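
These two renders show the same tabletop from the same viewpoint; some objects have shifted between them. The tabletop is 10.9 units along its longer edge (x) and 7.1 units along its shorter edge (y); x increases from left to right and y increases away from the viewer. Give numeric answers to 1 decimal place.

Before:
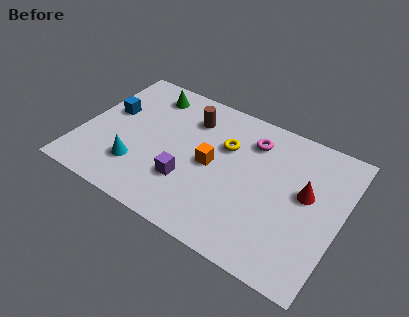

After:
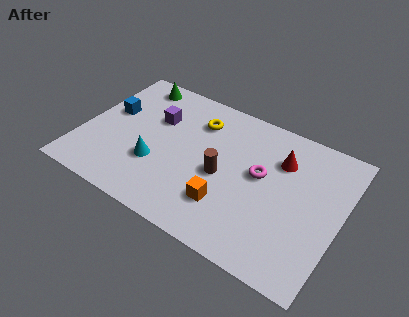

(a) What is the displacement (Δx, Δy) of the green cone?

(-0.7, 0.3)

The green cone started near (2.4, 5.9) and ended near (1.7, 6.2).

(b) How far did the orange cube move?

1.8

From (5.5, 3.5) to (6.4, 1.9), the orange cube covered √(0.9² + 1.6²) ≈ 1.8 units.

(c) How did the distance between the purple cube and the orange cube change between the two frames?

+3.0

The distance was about 1.5 in the first image and 4.5 in the second, so they moved 3.0 units further apart.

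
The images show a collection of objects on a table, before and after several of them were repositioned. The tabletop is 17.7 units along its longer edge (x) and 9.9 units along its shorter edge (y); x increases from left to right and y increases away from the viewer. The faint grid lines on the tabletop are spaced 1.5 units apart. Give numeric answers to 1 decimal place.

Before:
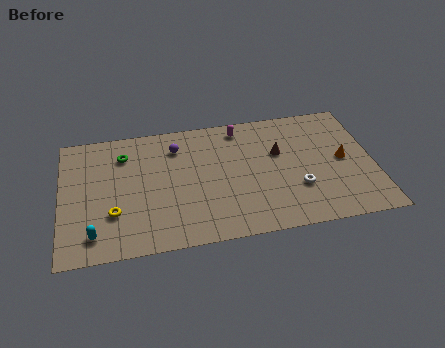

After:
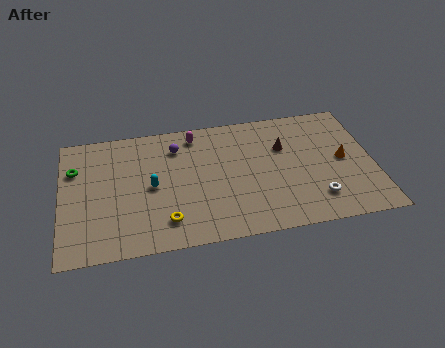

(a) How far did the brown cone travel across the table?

0.5

The brown cone moved from about (12.4, 6.2) to (12.7, 6.6), a distance of √(0.3² + 0.4²) ≈ 0.5.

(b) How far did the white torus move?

1.4

The white torus moved from about (13.3, 3.2) to (14.3, 2.2), a distance of √(1.0² + 1.0²) ≈ 1.4.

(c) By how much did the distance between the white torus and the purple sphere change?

+1.4

They were about 8.1 units apart before and 9.5 after — 1.4 units further apart.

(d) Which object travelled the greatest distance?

the cyan capsule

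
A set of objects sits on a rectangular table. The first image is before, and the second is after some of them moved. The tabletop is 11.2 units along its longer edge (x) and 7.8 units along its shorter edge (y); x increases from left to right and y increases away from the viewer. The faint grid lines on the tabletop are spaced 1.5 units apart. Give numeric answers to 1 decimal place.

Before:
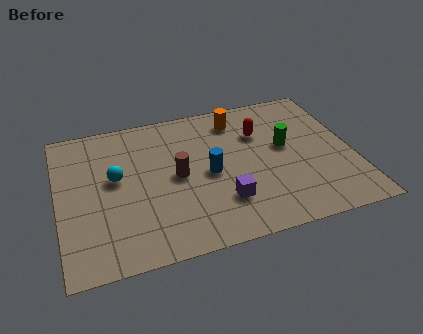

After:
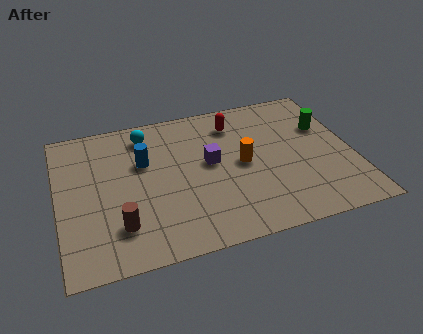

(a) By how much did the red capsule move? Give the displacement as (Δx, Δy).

(-0.9, 0.8)

From the two frames, the red capsule sits at roughly (7.8, 5.4) before and (6.9, 6.2) after.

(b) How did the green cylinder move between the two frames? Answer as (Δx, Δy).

(1.6, 0.7)

From the two frames, the green cylinder sits at roughly (8.7, 4.4) before and (10.3, 5.1) after.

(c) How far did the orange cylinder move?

2.5

The orange cylinder was near (7.0, 6.4) before and (7.0, 3.9) after, so it travelled √(0.0² + 2.5²) ≈ 2.5 units.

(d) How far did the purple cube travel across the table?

2.2

The purple cube was near (6.1, 2.1) before and (5.8, 4.3) after, so it travelled √(0.3² + 2.2²) ≈ 2.2 units.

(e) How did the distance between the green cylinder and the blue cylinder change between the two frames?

+3.9

The distance was about 3.1 in the first image and 7.0 in the second, so they moved 3.9 units further apart.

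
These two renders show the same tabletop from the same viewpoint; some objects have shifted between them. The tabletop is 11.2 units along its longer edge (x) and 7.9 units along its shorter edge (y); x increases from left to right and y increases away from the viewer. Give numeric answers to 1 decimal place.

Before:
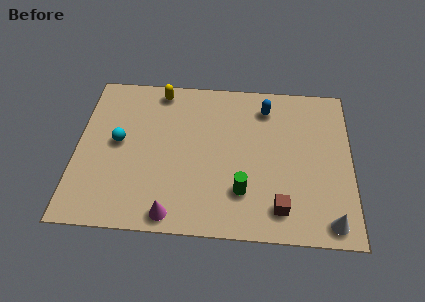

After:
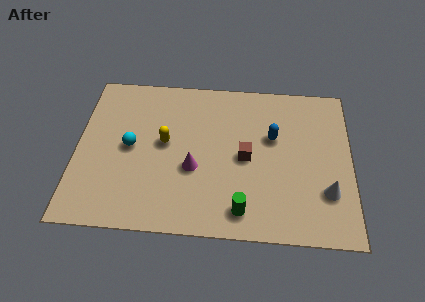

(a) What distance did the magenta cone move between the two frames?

2.4

From (4.0, 0.8) to (4.8, 3.1), the magenta cone covered √(0.8² + 2.3²) ≈ 2.4 units.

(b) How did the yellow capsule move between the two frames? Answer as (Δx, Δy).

(0.3, -2.7)

The yellow capsule started near (3.3, 7.0) and ended near (3.6, 4.3).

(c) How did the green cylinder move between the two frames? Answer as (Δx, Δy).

(0.0, -0.9)

The green cylinder started near (6.8, 2.1) and ended near (6.8, 1.2).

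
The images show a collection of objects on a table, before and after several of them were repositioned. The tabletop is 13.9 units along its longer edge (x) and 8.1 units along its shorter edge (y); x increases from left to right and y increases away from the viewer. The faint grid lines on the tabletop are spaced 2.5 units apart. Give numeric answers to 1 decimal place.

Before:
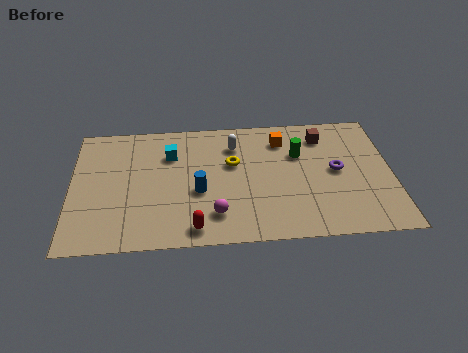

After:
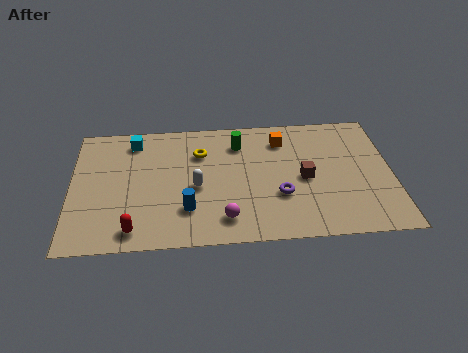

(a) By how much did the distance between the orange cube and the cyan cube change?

+1.6

Before: roughly 4.9 units apart; after: 6.5. That's 1.6 units further apart.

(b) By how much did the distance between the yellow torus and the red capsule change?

+1.2

The distance was about 4.3 in the first image and 5.5 in the second, so they moved 1.2 units further apart.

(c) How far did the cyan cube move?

1.9

The cyan cube was near (4.3, 5.8) before and (2.7, 6.8) after, so it travelled √(1.6² + 1.0²) ≈ 1.9 units.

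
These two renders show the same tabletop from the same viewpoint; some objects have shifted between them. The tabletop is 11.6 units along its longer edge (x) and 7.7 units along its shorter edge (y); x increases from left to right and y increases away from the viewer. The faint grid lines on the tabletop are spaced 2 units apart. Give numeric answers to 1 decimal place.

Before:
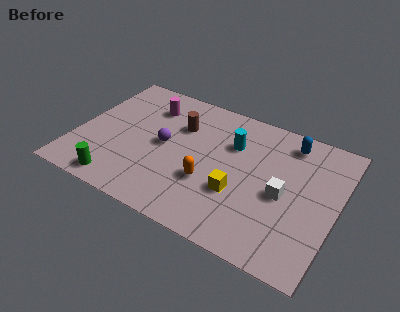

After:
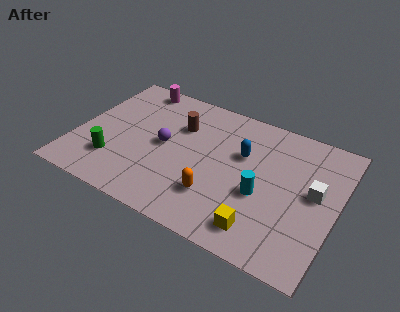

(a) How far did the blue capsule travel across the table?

2.5

The blue capsule was near (9.2, 6.5) before and (7.3, 4.9) after, so it travelled √(1.9² + 1.6²) ≈ 2.5 units.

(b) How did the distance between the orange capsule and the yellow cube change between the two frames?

+0.9

The distance was about 1.3 in the first image and 2.2 in the second, so they moved 0.9 units further apart.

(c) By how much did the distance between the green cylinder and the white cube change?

+1.5

The distance was about 7.5 in the first image and 9.0 in the second, so they moved 1.5 units further apart.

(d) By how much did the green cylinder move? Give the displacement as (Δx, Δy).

(-0.4, 1.1)

The green cylinder was at about (2.3, 0.9) and moved to about (1.9, 2.0).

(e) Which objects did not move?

the brown cylinder and the purple sphere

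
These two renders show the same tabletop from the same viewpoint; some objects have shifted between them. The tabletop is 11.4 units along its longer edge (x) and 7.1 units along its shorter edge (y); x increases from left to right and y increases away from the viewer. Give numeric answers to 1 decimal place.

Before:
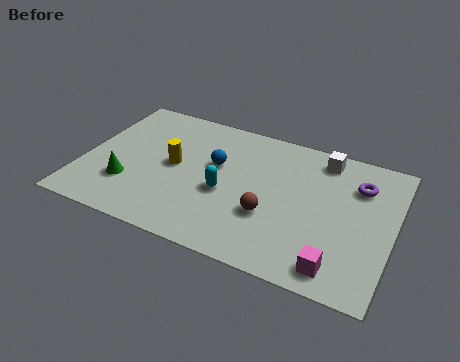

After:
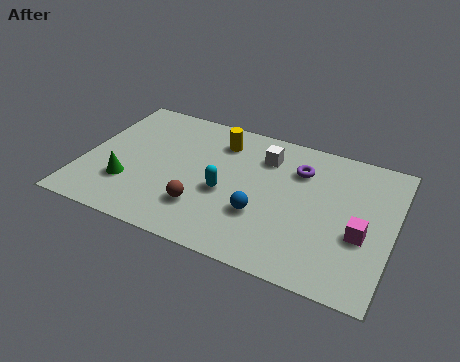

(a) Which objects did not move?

the cyan capsule and the green cone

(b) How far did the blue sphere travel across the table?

2.7

The blue sphere moved from about (4.8, 4.3) to (6.7, 2.4), a distance of √(1.9² + 1.9²) ≈ 2.7.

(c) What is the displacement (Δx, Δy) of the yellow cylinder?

(1.5, 1.9)

From the two frames, the yellow cylinder sits at roughly (3.3, 3.7) before and (4.8, 5.6) after.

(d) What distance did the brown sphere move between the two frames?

2.5

The brown sphere was near (7.0, 2.5) before and (4.6, 1.9) after, so it travelled √(2.4² + 0.6²) ≈ 2.5 units.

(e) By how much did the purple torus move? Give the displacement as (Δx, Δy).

(-2.2, 0.0)

The purple torus was at about (10.0, 5.2) and moved to about (7.8, 5.2).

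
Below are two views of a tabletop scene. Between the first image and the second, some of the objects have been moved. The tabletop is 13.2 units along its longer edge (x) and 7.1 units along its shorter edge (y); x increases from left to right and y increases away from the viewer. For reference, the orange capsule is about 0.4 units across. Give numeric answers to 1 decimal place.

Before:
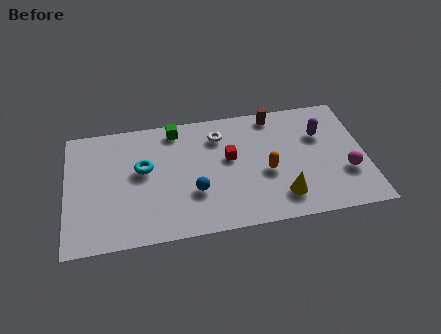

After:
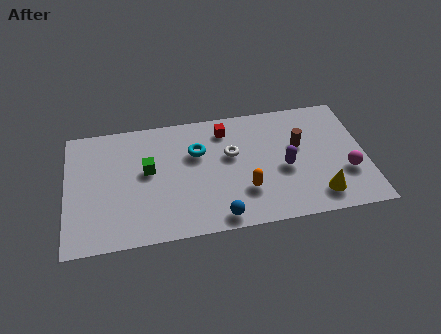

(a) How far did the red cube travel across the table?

1.7

The red cube was near (7.2, 4.1) before and (7.1, 5.8) after, so it travelled √(0.1² + 1.7²) ≈ 1.7 units.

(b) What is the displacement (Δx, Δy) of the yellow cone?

(1.6, -0.2)

The yellow cone was at about (9.4, 1.5) and moved to about (11.0, 1.3).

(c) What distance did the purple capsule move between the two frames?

2.4

From (11.3, 4.8) to (9.6, 3.1), the purple capsule covered √(1.7² + 1.7²) ≈ 2.4 units.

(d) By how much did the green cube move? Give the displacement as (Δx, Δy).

(-1.3, -2.2)

The green cube was at about (4.9, 6.2) and moved to about (3.6, 4.0).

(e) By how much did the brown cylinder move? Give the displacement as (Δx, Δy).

(1.0, -2.0)

From the two frames, the brown cylinder sits at roughly (9.3, 6.3) before and (10.3, 4.3) after.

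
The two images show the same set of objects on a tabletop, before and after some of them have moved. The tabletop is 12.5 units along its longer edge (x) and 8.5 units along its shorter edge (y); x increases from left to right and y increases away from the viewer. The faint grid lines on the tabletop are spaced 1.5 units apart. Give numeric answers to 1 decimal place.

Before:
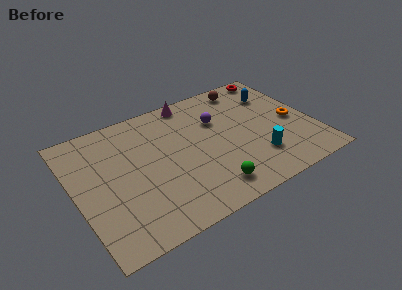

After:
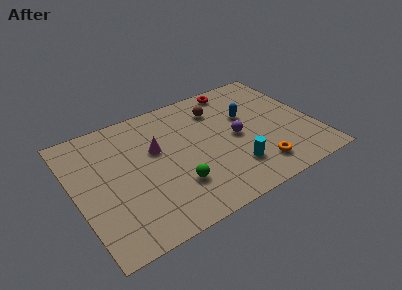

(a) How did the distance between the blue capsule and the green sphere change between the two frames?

-1.3

Before: roughly 6.5 units apart; after: 5.2. That's 1.3 units closer together.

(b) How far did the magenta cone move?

3.4

The magenta cone moved from about (6.6, 7.7) to (4.3, 5.2), a distance of √(2.3² + 2.5²) ≈ 3.4.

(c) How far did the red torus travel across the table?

2.3

From (11.3, 7.7) to (9.0, 7.6), the red torus covered √(2.3² + 0.1²) ≈ 2.3 units.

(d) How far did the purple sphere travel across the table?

1.7

The purple sphere moved from about (7.7, 5.7) to (8.4, 4.1), a distance of √(0.7² + 1.6²) ≈ 1.7.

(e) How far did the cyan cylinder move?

1.3

The cyan cylinder moved from about (9.2, 2.2) to (7.9, 2.1), a distance of √(1.3² + 0.1²) ≈ 1.3.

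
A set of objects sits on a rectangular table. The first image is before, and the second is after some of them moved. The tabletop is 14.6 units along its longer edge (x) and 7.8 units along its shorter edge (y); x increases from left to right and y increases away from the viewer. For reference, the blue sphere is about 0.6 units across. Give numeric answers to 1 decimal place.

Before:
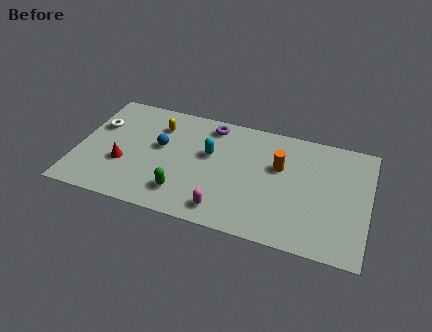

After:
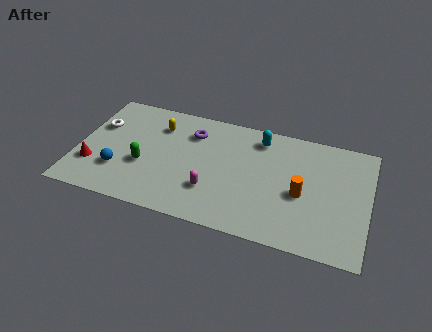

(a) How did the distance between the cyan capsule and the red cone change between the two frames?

+4.5

The distance was about 4.6 in the first image and 9.1 in the second, so they moved 4.5 units further apart.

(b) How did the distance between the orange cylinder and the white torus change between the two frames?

+1.3

They were about 9.2 units apart before and 10.5 after — 1.3 units further apart.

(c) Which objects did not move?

the white torus and the yellow capsule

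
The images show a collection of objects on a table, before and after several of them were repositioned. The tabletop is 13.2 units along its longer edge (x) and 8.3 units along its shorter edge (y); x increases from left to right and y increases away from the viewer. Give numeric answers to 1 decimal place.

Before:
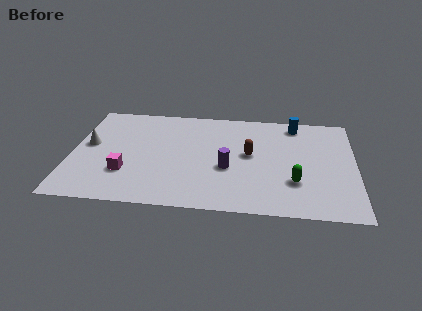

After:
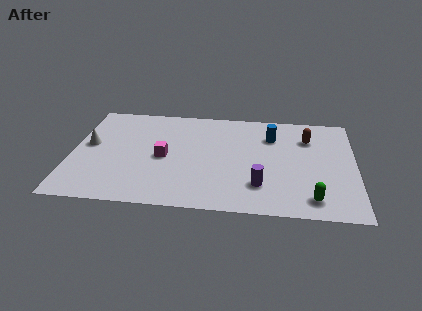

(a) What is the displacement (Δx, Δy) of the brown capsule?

(2.7, 1.6)

From the two frames, the brown capsule sits at roughly (8.3, 4.5) before and (11.0, 6.1) after.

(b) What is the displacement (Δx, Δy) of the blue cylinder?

(-1.1, -1.1)

From the two frames, the blue cylinder sits at roughly (10.4, 7.2) before and (9.3, 6.1) after.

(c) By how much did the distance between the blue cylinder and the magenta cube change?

-3.6

Before: roughly 9.1 units apart; after: 5.5. That's 3.6 units closer together.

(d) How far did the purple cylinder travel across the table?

1.9

The purple cylinder moved from about (7.3, 3.3) to (8.8, 2.1), a distance of √(1.5² + 1.2²) ≈ 1.9.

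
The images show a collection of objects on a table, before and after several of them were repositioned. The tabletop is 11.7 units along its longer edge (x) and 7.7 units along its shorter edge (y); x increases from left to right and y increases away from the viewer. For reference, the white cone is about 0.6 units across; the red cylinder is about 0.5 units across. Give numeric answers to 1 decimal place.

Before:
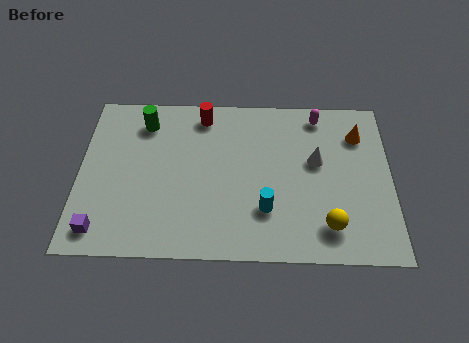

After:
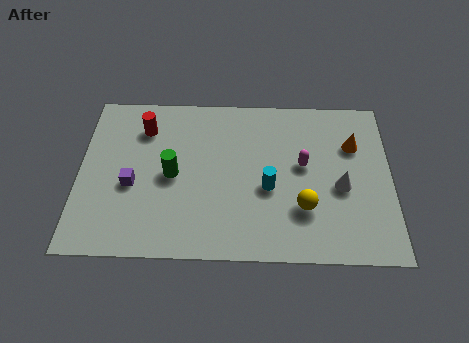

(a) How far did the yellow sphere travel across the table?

1.2

From (9.3, 1.5) to (8.4, 2.3), the yellow sphere covered √(0.9² + 0.8²) ≈ 1.2 units.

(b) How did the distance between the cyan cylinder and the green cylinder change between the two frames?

-2.5

They were about 6.1 units apart before and 3.6 after — 2.5 units closer together.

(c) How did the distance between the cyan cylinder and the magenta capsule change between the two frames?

-3.2

They were about 4.9 units apart before and 1.7 after — 3.2 units closer together.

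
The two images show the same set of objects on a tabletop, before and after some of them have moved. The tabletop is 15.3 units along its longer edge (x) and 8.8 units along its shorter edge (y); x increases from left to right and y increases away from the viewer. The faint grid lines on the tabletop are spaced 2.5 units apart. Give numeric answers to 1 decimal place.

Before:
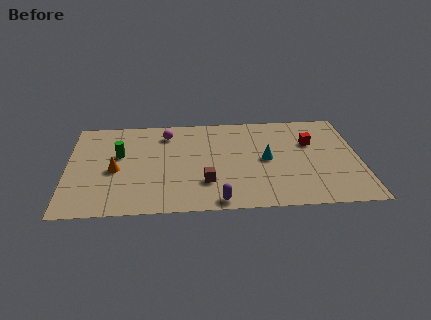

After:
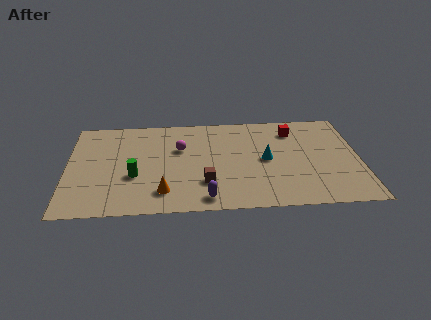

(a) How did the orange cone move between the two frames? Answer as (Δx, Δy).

(2.5, -2.1)

From the two frames, the orange cone sits at roughly (2.5, 3.9) before and (5.0, 1.8) after.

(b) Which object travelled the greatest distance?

the orange cone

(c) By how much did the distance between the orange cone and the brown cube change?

-2.6

Before: roughly 4.9 units apart; after: 2.3. That's 2.6 units closer together.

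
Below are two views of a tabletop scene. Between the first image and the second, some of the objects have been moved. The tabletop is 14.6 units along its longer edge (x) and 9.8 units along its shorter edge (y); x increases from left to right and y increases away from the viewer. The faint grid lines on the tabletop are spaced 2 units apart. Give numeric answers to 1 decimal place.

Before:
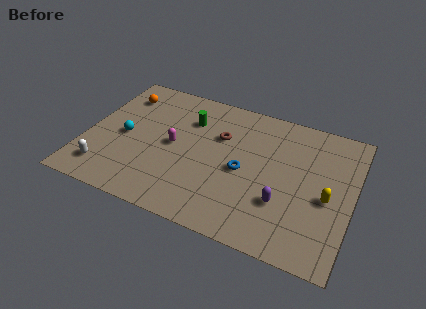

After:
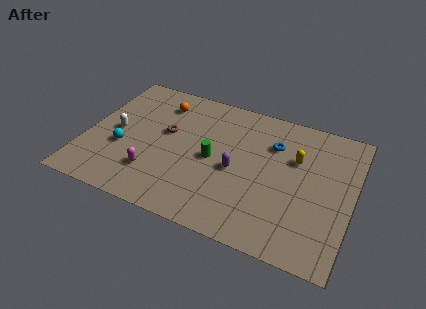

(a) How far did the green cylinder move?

2.9

The green cylinder moved from about (5.4, 7.1) to (7.0, 4.7), a distance of √(1.6² + 2.4²) ≈ 2.9.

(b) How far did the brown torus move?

3.0

The brown torus moved from about (7.2, 6.5) to (4.3, 5.7), a distance of √(2.9² + 0.8²) ≈ 3.0.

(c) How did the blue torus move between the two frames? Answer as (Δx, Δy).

(1.4, 2.5)

The blue torus was at about (8.7, 4.5) and moved to about (10.1, 7.0).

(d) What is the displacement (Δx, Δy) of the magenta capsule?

(-0.8, -2.4)

The magenta capsule was at about (4.8, 4.9) and moved to about (4.0, 2.5).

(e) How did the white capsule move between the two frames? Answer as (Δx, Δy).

(0.2, 3.0)

From the two frames, the white capsule sits at roughly (1.4, 1.8) before and (1.6, 4.8) after.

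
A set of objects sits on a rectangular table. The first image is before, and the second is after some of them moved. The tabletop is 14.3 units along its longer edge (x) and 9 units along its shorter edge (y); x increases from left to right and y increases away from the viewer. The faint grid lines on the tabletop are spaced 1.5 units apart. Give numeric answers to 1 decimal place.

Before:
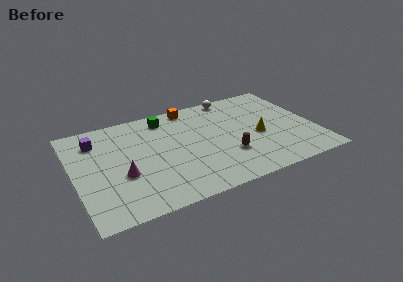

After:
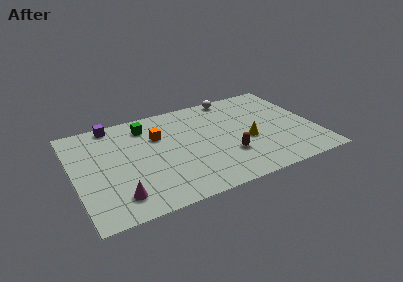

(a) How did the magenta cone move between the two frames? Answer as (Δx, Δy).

(-0.4, -1.7)

From the two frames, the magenta cone sits at roughly (2.7, 3.4) before and (2.3, 1.7) after.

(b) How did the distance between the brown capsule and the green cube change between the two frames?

+0.5

They were about 5.8 units apart before and 6.3 after — 0.5 units further apart.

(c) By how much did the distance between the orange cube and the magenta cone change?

-1.4

Before: roughly 6.6 units apart; after: 5.2. That's 1.4 units closer together.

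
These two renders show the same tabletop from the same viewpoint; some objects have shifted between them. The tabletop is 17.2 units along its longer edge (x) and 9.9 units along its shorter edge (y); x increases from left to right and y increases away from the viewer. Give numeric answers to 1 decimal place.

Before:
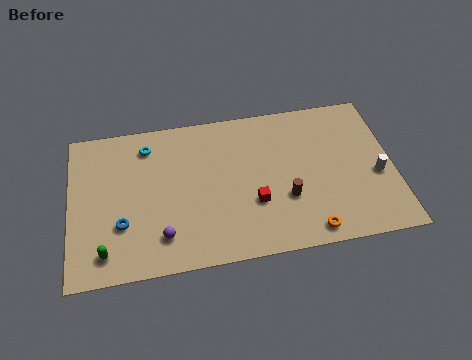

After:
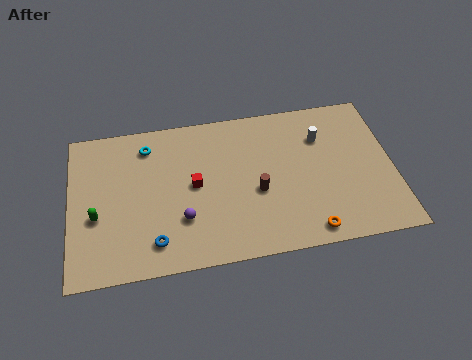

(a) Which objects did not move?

the cyan torus and the orange torus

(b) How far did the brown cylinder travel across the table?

1.7

From (11.4, 3.4) to (9.9, 4.1), the brown cylinder covered √(1.5² + 0.7²) ≈ 1.7 units.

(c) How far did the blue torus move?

2.2

From (2.7, 3.2) to (4.4, 1.8), the blue torus covered √(1.7² + 1.4²) ≈ 2.2 units.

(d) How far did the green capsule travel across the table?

2.3

The green capsule was near (1.8, 1.6) before and (1.4, 3.9) after, so it travelled √(0.4² + 2.3²) ≈ 2.3 units.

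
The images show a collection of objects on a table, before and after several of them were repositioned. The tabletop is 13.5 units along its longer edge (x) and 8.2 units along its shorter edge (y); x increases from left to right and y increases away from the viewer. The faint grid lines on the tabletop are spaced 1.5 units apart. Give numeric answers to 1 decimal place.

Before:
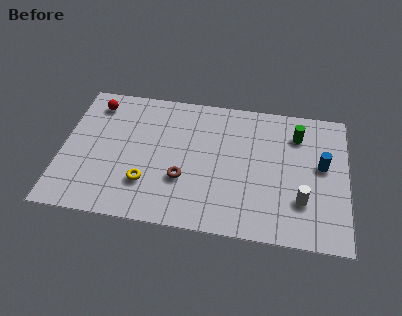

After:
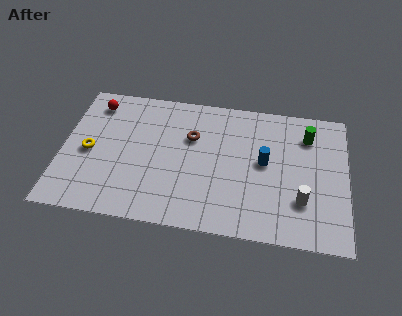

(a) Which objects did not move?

the red sphere and the white cylinder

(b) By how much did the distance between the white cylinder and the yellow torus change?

+2.9

The distance was about 7.3 in the first image and 10.2 in the second, so they moved 2.9 units further apart.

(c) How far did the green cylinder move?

0.5

From (11.1, 6.3) to (11.6, 6.3), the green cylinder covered √(0.5² + 0.0²) ≈ 0.5 units.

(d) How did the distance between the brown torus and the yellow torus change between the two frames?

+3.3

They were about 1.8 units apart before and 5.1 after — 3.3 units further apart.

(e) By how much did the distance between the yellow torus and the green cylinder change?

+2.5

The distance was about 8.1 in the first image and 10.6 in the second, so they moved 2.5 units further apart.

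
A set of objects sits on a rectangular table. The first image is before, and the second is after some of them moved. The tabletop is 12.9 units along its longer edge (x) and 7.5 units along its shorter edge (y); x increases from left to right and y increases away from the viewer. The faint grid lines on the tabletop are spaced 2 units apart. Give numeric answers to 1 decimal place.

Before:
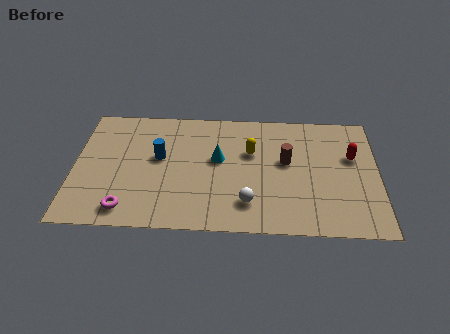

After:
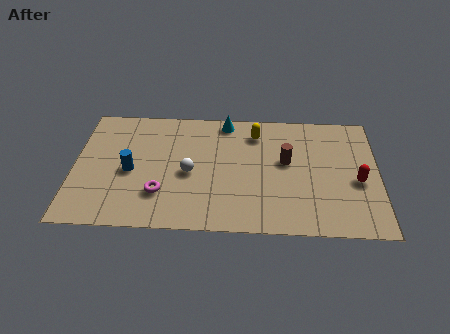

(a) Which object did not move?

the brown cylinder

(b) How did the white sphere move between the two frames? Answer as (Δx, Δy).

(-2.5, 1.7)

The white sphere was at about (7.4, 1.7) and moved to about (4.9, 3.4).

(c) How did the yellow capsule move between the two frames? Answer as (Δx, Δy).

(0.2, 1.2)

The yellow capsule was at about (7.5, 4.8) and moved to about (7.7, 6.0).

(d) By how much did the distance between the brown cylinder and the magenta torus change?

-1.7

The distance was about 7.4 in the first image and 5.7 in the second, so they moved 1.7 units closer together.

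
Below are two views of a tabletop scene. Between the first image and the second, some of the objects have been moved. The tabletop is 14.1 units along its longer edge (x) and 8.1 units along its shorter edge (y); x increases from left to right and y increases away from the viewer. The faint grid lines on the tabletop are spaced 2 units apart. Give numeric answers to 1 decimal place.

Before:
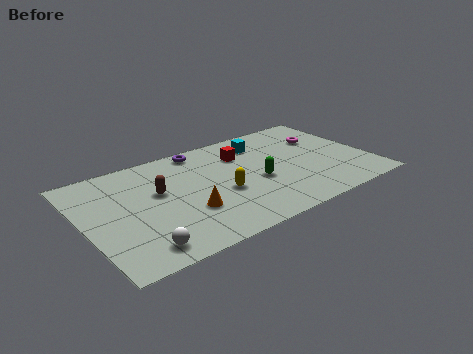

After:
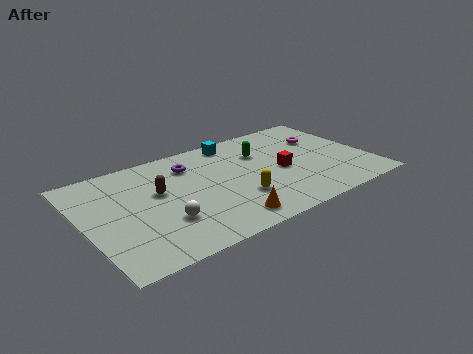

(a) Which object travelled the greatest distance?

the red cube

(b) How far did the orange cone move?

2.2

The orange cone moved from about (4.8, 2.7) to (6.4, 1.2), a distance of √(1.6² + 1.5²) ≈ 2.2.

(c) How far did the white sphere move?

1.9

The white sphere moved from about (2.2, 1.2) to (3.6, 2.5), a distance of √(1.4² + 1.3²) ≈ 1.9.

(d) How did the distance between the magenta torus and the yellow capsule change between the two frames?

-0.3

The distance was about 6.0 in the first image and 5.7 in the second, so they moved 0.3 units closer together.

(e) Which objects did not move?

the brown capsule and the magenta torus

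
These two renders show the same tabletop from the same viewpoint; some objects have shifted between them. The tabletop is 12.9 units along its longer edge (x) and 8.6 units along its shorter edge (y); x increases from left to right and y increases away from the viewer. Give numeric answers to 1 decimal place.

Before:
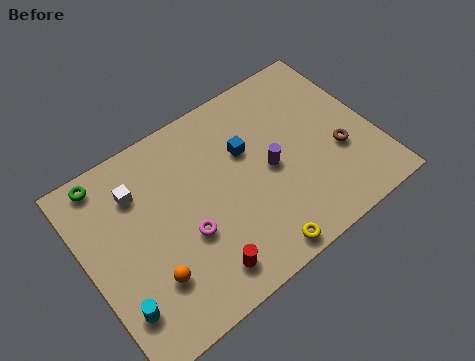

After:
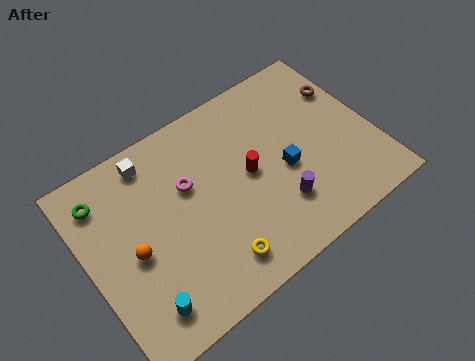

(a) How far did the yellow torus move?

1.9

The yellow torus was near (6.9, 0.8) before and (5.1, 1.5) after, so it travelled √(1.8² + 0.7²) ≈ 1.9 units.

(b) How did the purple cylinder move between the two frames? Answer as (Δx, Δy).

(0.0, -1.8)

From the two frames, the purple cylinder sits at roughly (8.2, 4.1) before and (8.2, 2.3) after.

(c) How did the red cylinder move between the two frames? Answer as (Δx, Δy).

(2.8, 3.0)

The red cylinder was at about (4.5, 1.4) and moved to about (7.3, 4.4).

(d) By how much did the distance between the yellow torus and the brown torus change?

+3.4

Before: roughly 4.9 units apart; after: 8.3. That's 3.4 units further apart.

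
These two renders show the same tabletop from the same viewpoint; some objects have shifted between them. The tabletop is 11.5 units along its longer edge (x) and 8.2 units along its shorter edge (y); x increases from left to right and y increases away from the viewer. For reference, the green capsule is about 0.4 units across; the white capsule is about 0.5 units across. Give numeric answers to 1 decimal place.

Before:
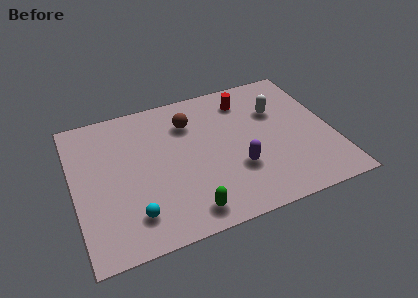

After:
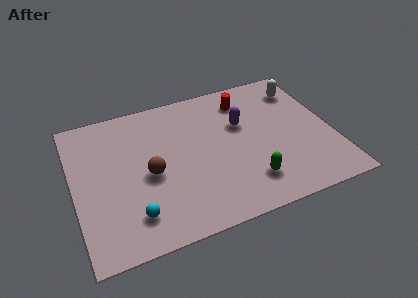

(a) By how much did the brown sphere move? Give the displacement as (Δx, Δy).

(-2.0, -2.4)

From the two frames, the brown sphere sits at roughly (5.3, 6.1) before and (3.3, 3.7) after.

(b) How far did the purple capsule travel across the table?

2.5

From (7.1, 2.7) to (7.6, 5.2), the purple capsule covered √(0.5² + 2.5²) ≈ 2.5 units.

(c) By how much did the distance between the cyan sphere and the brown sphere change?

-3.1

The distance was about 5.3 in the first image and 2.2 in the second, so they moved 3.1 units closer together.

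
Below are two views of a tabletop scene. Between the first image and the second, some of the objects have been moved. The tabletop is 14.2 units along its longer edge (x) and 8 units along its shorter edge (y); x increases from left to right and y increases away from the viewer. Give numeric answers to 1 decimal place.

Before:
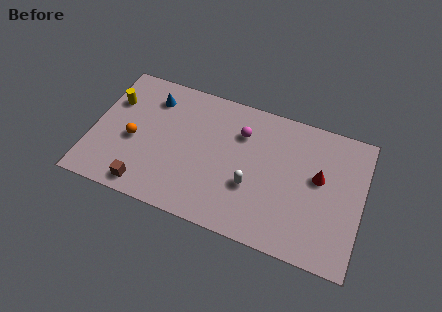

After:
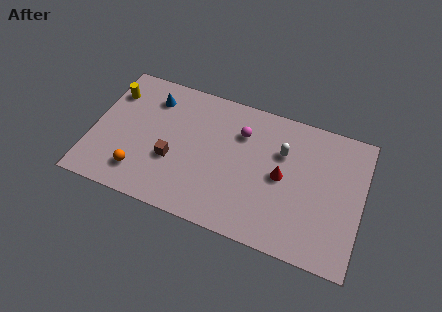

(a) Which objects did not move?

the blue cone and the magenta sphere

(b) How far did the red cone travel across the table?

2.0

The red cone was near (11.9, 4.6) before and (10.0, 4.0) after, so it travelled √(1.9² + 0.6²) ≈ 2.0 units.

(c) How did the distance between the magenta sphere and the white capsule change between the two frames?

-0.8

The distance was about 3.0 in the first image and 2.2 in the second, so they moved 0.8 units closer together.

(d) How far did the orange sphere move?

1.9

The orange sphere was near (2.2, 3.5) before and (2.7, 1.7) after, so it travelled √(0.5² + 1.8²) ≈ 1.9 units.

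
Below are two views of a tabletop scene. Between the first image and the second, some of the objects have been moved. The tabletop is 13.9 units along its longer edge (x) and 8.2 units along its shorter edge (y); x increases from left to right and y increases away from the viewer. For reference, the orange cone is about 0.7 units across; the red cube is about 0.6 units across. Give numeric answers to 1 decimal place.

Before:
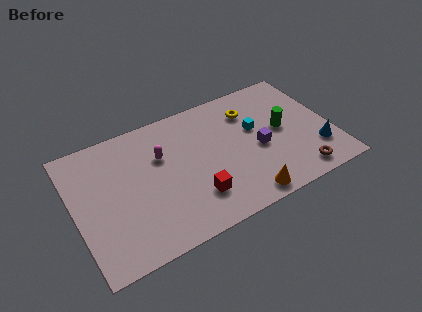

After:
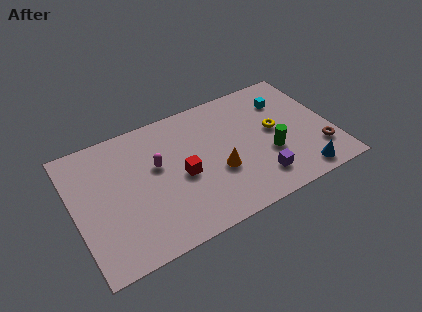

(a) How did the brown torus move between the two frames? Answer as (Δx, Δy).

(1.3, 1.0)

The brown torus was at about (11.7, 1.1) and moved to about (13.0, 2.1).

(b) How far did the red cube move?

1.7

From (6.2, 2.1) to (5.7, 3.7), the red cube covered √(0.5² + 1.6²) ≈ 1.7 units.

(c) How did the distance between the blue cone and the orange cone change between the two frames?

+0.3

They were about 4.4 units apart before and 4.7 after — 0.3 units further apart.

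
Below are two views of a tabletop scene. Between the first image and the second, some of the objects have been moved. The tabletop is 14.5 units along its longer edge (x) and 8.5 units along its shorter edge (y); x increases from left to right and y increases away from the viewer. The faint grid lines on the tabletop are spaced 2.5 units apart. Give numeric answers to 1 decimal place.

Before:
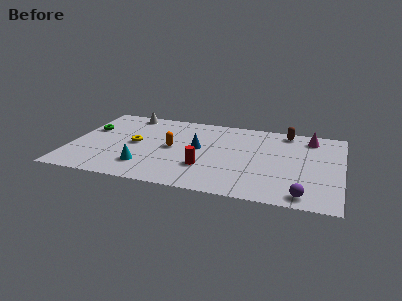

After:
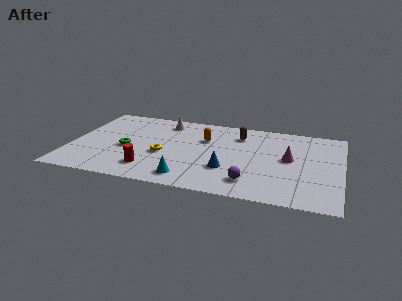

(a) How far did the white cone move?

2.2

From (2.7, 7.6) to (4.8, 7.1), the white cone covered √(2.1² + 0.5²) ≈ 2.2 units.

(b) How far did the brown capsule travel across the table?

2.7

The brown capsule was near (11.4, 7.5) before and (8.9, 6.6) after, so it travelled √(2.5² + 0.9²) ≈ 2.7 units.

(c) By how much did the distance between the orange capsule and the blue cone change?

+1.9

They were about 1.4 units apart before and 3.3 after — 1.9 units further apart.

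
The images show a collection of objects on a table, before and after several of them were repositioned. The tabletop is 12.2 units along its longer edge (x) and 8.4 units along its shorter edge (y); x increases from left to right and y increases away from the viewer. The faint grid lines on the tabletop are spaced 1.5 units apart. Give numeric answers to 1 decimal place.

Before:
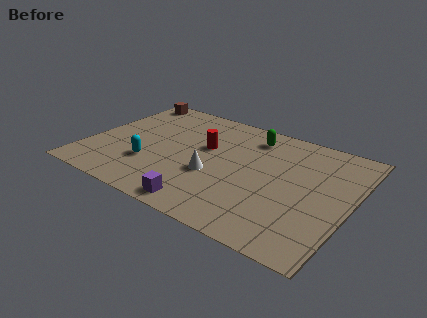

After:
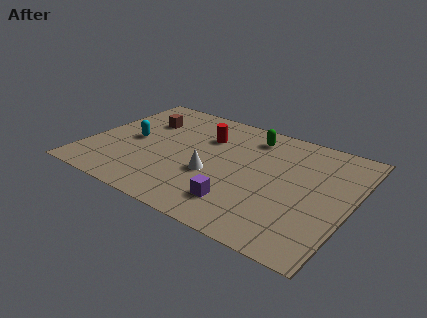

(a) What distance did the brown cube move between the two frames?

2.0

The brown cube was near (1.0, 7.5) before and (2.2, 5.9) after, so it travelled √(1.2² + 1.6²) ≈ 2.0 units.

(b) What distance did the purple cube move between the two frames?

1.7

The purple cube moved from about (6.0, 0.9) to (7.5, 1.8), a distance of √(1.5² + 0.9²) ≈ 1.7.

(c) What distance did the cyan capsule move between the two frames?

1.9

The cyan capsule was near (3.1, 2.6) before and (2.0, 4.1) after, so it travelled √(1.1² + 1.5²) ≈ 1.9 units.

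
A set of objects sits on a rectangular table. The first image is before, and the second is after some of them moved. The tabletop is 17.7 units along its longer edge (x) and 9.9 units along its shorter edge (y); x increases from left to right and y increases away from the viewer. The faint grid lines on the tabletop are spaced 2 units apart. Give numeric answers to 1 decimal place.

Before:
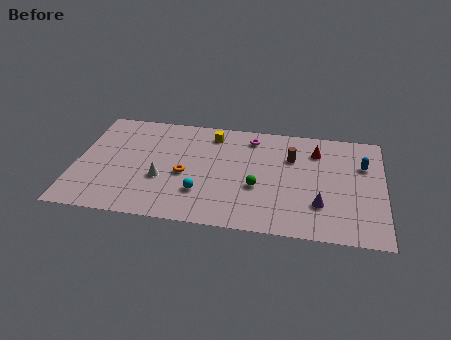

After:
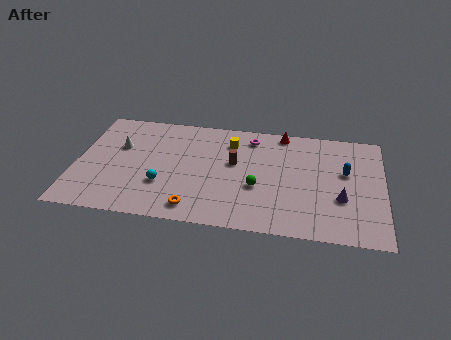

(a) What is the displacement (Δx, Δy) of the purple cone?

(1.2, 0.7)

The purple cone started near (14.1, 2.8) and ended near (15.3, 3.5).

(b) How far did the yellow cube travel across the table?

1.3

The yellow cube was near (7.7, 8.3) before and (8.8, 7.7) after, so it travelled √(1.1² + 0.6²) ≈ 1.3 units.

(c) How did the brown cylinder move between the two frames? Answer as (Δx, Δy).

(-3.3, -1.0)

From the two frames, the brown cylinder sits at roughly (12.4, 6.8) before and (9.1, 5.8) after.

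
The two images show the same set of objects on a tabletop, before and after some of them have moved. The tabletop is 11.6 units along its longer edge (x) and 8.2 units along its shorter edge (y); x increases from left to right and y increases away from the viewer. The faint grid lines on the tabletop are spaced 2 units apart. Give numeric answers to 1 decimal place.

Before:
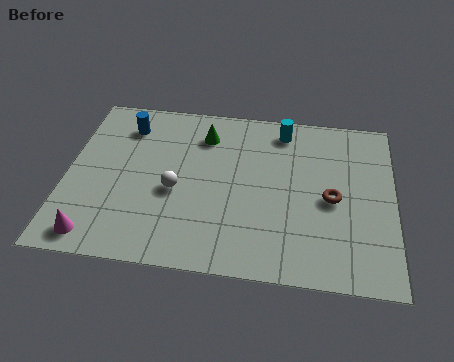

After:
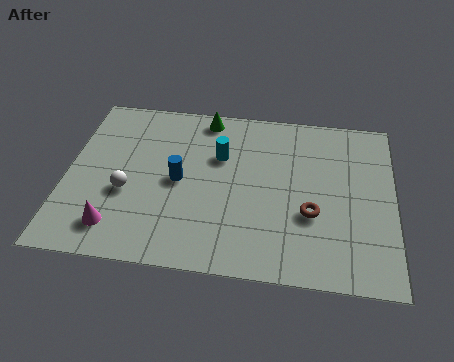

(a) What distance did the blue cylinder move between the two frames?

3.2

From (2.0, 6.5) to (4.0, 4.0), the blue cylinder covered √(2.0² + 2.5²) ≈ 3.2 units.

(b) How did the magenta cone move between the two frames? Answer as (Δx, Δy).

(0.7, 0.5)

The magenta cone was at about (1.2, 1.0) and moved to about (1.9, 1.5).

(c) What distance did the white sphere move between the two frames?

1.7

The white sphere moved from about (3.9, 3.5) to (2.2, 3.2), a distance of √(1.7² + 0.3²) ≈ 1.7.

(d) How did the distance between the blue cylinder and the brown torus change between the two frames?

-3.1

The distance was about 7.9 in the first image and 4.8 in the second, so they moved 3.1 units closer together.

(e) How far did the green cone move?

0.9

From (4.8, 6.4) to (4.8, 7.3), the green cone covered √(0.0² + 0.9²) ≈ 0.9 units.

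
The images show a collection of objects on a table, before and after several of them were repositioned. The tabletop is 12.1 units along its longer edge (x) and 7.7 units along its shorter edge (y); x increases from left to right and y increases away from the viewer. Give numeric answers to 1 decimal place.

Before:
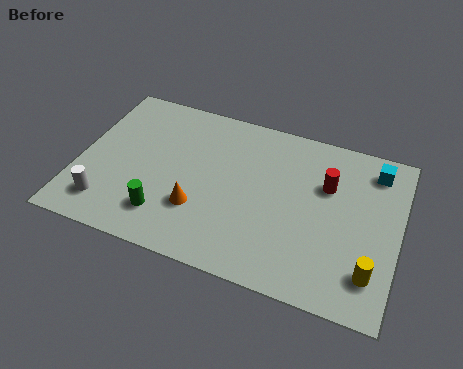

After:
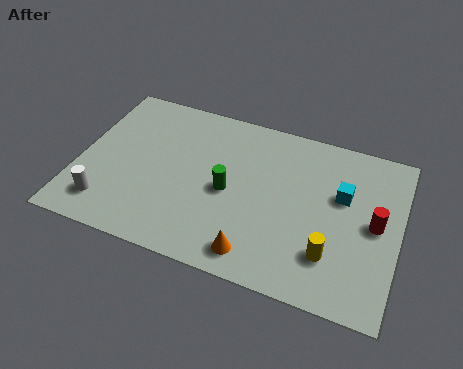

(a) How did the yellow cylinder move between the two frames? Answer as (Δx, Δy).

(-1.5, 0.3)

The yellow cylinder was at about (11.2, 1.7) and moved to about (9.7, 2.0).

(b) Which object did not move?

the white cylinder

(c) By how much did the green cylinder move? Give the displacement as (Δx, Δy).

(2.2, 1.9)

The green cylinder started near (3.5, 1.7) and ended near (5.7, 3.6).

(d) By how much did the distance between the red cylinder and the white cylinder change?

+1.4

Before: roughly 8.8 units apart; after: 10.2. That's 1.4 units further apart.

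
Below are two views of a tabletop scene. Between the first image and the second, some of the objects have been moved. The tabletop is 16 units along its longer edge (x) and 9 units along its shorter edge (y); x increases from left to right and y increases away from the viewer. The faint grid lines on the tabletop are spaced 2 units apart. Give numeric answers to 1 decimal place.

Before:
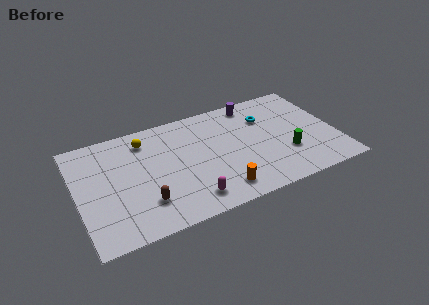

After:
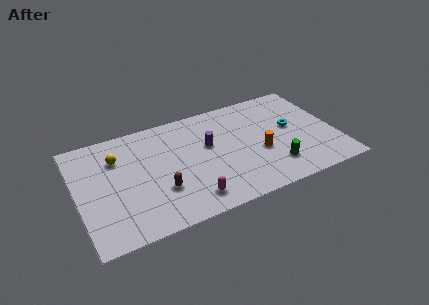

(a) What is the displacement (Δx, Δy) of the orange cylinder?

(2.8, 2.1)

The orange cylinder was at about (8.4, 1.5) and moved to about (11.2, 3.6).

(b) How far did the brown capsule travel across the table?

1.2

The brown capsule was near (3.9, 2.3) before and (4.9, 2.9) after, so it travelled √(1.0² + 0.6²) ≈ 1.2 units.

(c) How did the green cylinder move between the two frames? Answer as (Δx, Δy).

(-0.9, -0.8)

The green cylinder started near (12.8, 2.9) and ended near (11.9, 2.1).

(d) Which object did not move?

the magenta capsule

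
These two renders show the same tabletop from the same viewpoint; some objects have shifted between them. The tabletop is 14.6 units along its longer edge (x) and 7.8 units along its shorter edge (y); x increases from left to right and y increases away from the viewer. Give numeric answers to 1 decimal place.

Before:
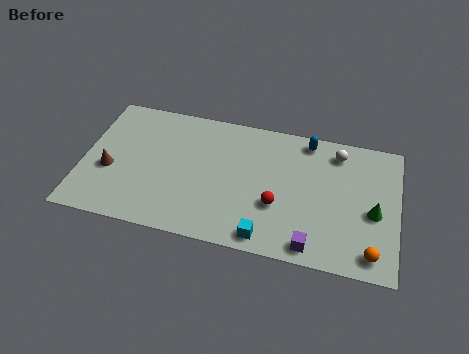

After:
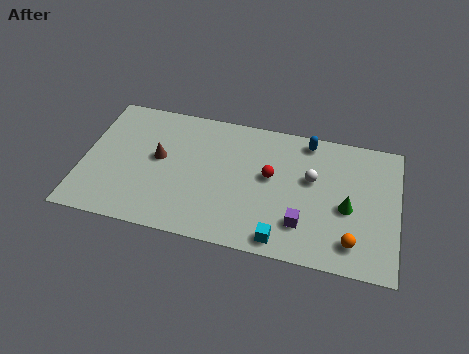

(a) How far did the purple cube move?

1.2

The purple cube was near (10.8, 0.9) before and (10.3, 2.0) after, so it travelled √(0.5² + 1.1²) ≈ 1.2 units.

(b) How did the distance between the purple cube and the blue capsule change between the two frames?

-1.1

The distance was about 6.0 in the first image and 4.9 in the second, so they moved 1.1 units closer together.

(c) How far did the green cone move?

1.2

From (13.5, 3.4) to (12.3, 3.4), the green cone covered √(1.2² + 0.0²) ≈ 1.2 units.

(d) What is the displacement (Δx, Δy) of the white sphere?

(-1.1, -1.8)

From the two frames, the white sphere sits at roughly (11.7, 6.5) before and (10.6, 4.7) after.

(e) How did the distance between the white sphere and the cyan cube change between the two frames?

-2.4

They were about 6.4 units apart before and 4.0 after — 2.4 units closer together.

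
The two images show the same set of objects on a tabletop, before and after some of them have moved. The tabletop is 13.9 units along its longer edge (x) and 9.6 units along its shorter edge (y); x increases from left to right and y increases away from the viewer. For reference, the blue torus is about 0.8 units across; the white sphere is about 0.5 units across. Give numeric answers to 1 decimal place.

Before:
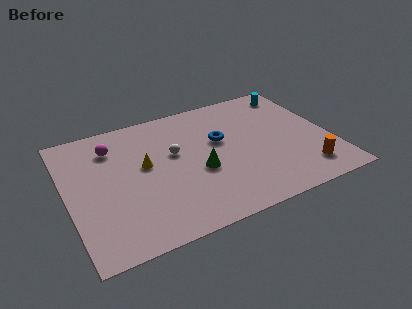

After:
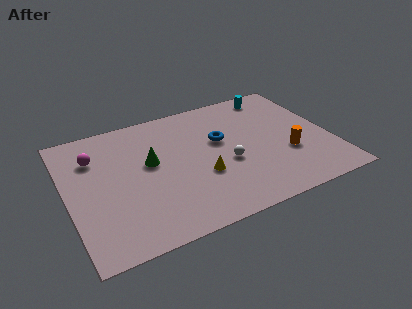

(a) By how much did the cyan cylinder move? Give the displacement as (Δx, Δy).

(-1.1, 0.2)

The cyan cylinder was at about (12.6, 8.2) and moved to about (11.5, 8.4).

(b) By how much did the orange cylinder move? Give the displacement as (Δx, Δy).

(-0.7, 1.6)

The orange cylinder started near (12.2, 1.8) and ended near (11.5, 3.4).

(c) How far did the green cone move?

2.9

From (6.8, 3.9) to (4.4, 5.5), the green cone covered √(2.4² + 1.6²) ≈ 2.9 units.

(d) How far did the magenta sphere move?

1.1

From (2.6, 7.4) to (1.6, 7.0), the magenta sphere covered √(1.0² + 0.4²) ≈ 1.1 units.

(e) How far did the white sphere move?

3.2

The white sphere moved from about (5.7, 5.7) to (8.3, 3.9), a distance of √(2.6² + 1.8²) ≈ 3.2.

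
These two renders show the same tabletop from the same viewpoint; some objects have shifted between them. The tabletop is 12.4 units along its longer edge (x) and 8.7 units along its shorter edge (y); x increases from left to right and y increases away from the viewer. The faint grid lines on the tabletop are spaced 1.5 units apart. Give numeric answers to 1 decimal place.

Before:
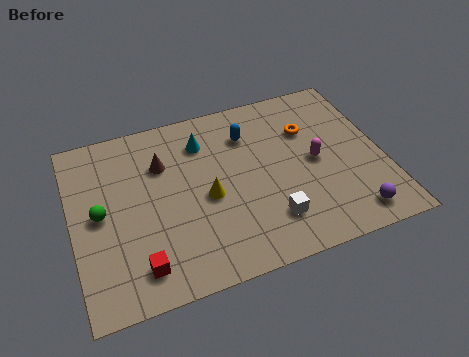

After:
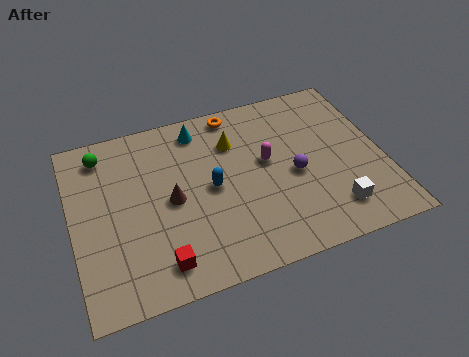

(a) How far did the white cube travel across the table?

2.5

The white cube moved from about (7.6, 2.0) to (10.1, 1.7), a distance of √(2.5² + 0.3²) ≈ 2.5.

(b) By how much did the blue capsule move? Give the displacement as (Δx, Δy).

(-1.7, -2.2)

The blue capsule started near (7.2, 6.5) and ended near (5.5, 4.3).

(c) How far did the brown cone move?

1.9

The brown cone moved from about (3.7, 6.1) to (3.9, 4.2), a distance of √(0.2² + 1.9²) ≈ 1.9.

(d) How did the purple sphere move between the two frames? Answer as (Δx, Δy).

(-2.0, 2.7)

The purple sphere started near (10.8, 1.2) and ended near (8.8, 3.9).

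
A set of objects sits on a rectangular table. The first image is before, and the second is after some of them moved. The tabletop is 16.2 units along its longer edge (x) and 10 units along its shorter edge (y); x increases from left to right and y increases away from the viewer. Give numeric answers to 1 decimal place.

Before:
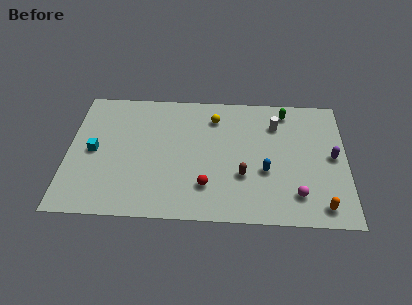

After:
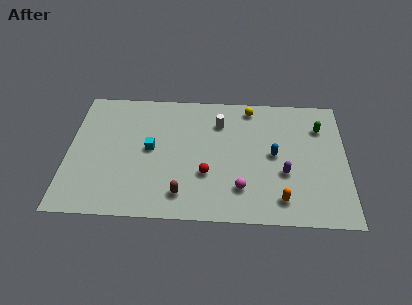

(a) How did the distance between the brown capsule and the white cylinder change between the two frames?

+1.6

They were about 4.5 units apart before and 6.1 after — 1.6 units further apart.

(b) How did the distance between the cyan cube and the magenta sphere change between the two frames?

-6.1

The distance was about 12.1 in the first image and 6.0 in the second, so they moved 6.1 units closer together.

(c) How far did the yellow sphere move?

2.3

The yellow sphere was near (8.5, 7.9) before and (10.6, 8.8) after, so it travelled √(2.1² + 0.9²) ≈ 2.3 units.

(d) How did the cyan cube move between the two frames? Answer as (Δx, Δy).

(3.3, 0.3)

From the two frames, the cyan cube sits at roughly (1.5, 4.9) before and (4.8, 5.2) after.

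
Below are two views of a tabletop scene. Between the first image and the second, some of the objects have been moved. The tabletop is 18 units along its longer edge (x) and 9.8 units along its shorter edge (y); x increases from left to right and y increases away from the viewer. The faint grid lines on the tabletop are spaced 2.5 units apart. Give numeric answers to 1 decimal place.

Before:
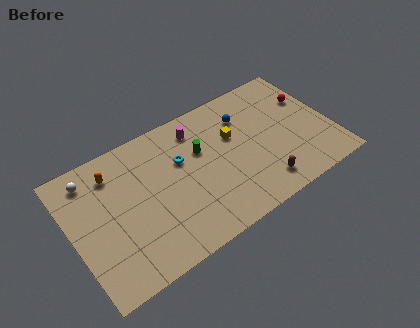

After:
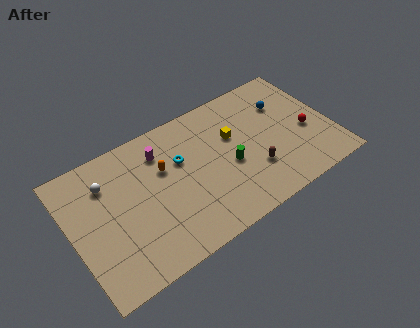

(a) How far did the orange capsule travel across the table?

3.6

The orange capsule was near (3.2, 7.8) before and (6.5, 6.3) after, so it travelled √(3.3² + 1.5²) ≈ 3.6 units.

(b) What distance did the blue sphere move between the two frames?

2.8

From (12.4, 7.3) to (15.2, 6.9), the blue sphere covered √(2.8² + 0.4²) ≈ 2.8 units.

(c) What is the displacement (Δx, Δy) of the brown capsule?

(-0.3, 1.3)

From the two frames, the brown capsule sits at roughly (12.6, 1.7) before and (12.3, 3.0) after.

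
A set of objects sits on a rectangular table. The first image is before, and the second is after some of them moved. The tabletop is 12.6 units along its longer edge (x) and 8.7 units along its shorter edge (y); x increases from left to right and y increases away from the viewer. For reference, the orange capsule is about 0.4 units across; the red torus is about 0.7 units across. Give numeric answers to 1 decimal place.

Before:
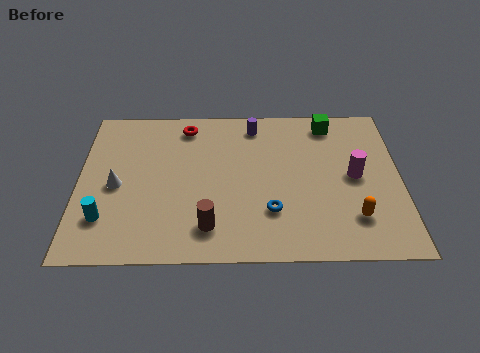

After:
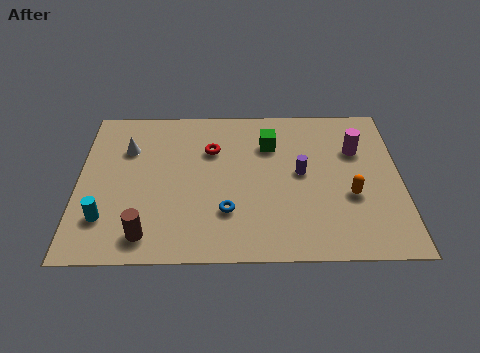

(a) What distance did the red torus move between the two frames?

1.7

The red torus was near (4.2, 7.4) before and (5.2, 6.0) after, so it travelled √(1.0² + 1.4²) ≈ 1.7 units.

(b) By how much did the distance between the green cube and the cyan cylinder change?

-2.7

The distance was about 10.3 in the first image and 7.6 in the second, so they moved 2.7 units closer together.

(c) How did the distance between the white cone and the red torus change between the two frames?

-1.0

The distance was about 4.3 in the first image and 3.3 in the second, so they moved 1.0 units closer together.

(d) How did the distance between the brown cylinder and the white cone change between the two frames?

+0.6

They were about 4.3 units apart before and 4.9 after — 0.6 units further apart.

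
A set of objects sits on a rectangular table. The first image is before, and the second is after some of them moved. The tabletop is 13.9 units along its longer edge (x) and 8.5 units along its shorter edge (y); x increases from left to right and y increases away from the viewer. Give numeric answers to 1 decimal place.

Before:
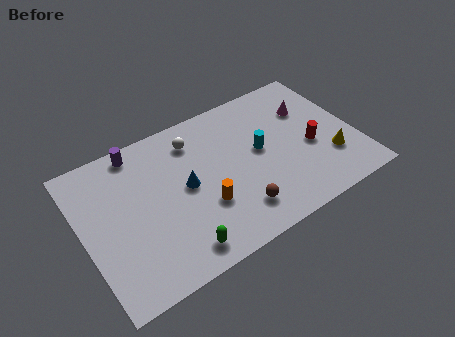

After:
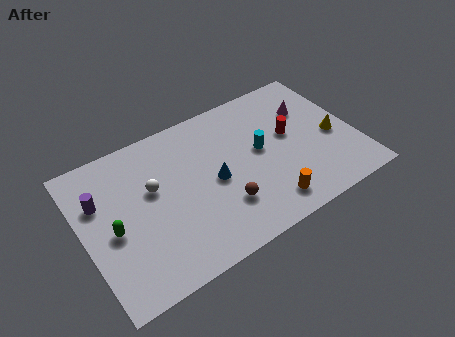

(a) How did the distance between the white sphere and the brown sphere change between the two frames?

-1.0

Before: roughly 5.2 units apart; after: 4.2. That's 1.0 units closer together.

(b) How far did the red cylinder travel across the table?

1.5

The red cylinder moved from about (11.6, 3.6) to (10.7, 4.8), a distance of √(0.9² + 1.2²) ≈ 1.5.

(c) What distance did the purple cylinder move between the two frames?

2.9

The purple cylinder was near (3.2, 7.6) before and (1.0, 5.7) after, so it travelled √(2.2² + 1.9²) ≈ 2.9 units.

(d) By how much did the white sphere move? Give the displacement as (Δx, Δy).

(-2.4, -1.7)

From the two frames, the white sphere sits at roughly (6.0, 6.8) before and (3.6, 5.1) after.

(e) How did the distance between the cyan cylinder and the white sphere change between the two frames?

+1.7

They were about 3.8 units apart before and 5.5 after — 1.7 units further apart.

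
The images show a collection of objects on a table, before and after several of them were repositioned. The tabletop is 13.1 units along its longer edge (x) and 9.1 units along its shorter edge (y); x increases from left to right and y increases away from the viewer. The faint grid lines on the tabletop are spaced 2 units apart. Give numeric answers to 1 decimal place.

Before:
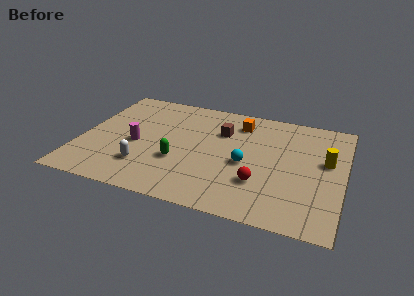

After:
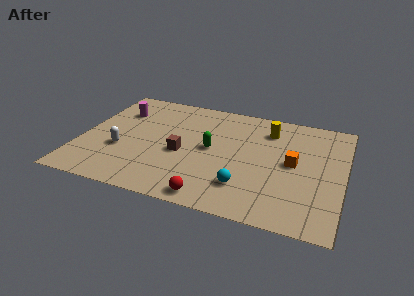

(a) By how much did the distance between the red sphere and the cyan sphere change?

+0.5

The distance was about 1.5 in the first image and 2.0 in the second, so they moved 0.5 units further apart.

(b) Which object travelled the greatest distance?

the orange cube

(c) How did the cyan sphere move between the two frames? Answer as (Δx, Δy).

(0.1, -1.8)

The cyan sphere was at about (8.3, 4.0) and moved to about (8.4, 2.2).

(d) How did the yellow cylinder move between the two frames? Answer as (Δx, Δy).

(-3.0, 1.8)

From the two frames, the yellow cylinder sits at roughly (12.2, 5.3) before and (9.2, 7.1) after.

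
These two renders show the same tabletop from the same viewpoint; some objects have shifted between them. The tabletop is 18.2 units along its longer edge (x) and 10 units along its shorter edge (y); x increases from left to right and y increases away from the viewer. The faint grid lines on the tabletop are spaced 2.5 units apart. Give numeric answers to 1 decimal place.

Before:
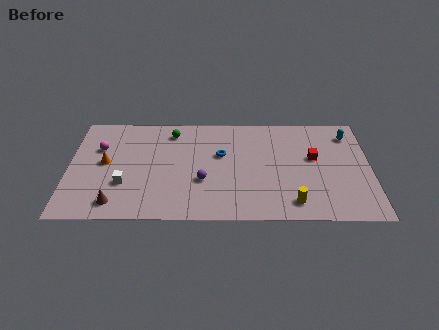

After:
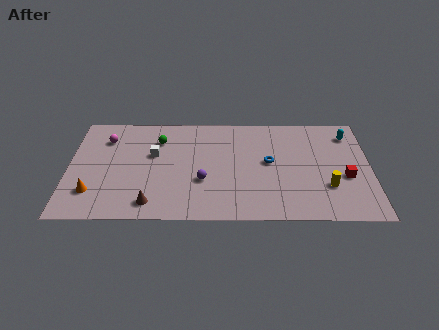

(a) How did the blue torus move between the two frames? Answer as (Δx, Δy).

(2.9, -0.7)

The blue torus started near (9.2, 6.1) and ended near (12.1, 5.4).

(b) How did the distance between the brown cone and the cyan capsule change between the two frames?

-1.9

The distance was about 15.6 in the first image and 13.7 in the second, so they moved 1.9 units closer together.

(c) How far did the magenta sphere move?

1.0

From (1.8, 6.7) to (2.2, 7.6), the magenta sphere covered √(0.4² + 0.9²) ≈ 1.0 units.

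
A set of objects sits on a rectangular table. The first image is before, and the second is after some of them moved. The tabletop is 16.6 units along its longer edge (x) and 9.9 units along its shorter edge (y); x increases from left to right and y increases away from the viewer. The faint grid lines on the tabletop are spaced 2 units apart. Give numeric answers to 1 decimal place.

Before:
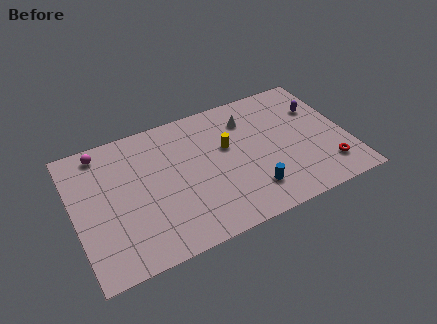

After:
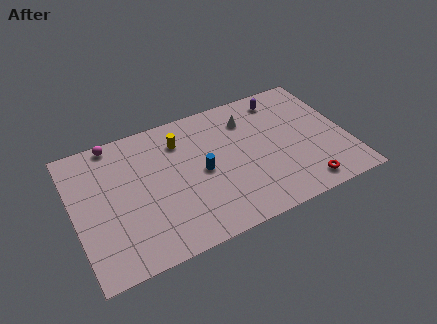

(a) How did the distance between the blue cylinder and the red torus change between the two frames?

+2.1

The distance was about 4.7 in the first image and 6.8 in the second, so they moved 2.1 units further apart.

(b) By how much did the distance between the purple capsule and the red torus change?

+2.4

Before: roughly 4.7 units apart; after: 7.1. That's 2.4 units further apart.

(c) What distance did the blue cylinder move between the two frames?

3.7

The blue cylinder moved from about (10.4, 2.2) to (7.7, 4.8), a distance of √(2.7² + 2.6²) ≈ 3.7.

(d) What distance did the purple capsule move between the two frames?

2.6

The purple capsule was near (15.2, 6.8) before and (13.1, 8.4) after, so it travelled √(2.1² + 1.6²) ≈ 2.6 units.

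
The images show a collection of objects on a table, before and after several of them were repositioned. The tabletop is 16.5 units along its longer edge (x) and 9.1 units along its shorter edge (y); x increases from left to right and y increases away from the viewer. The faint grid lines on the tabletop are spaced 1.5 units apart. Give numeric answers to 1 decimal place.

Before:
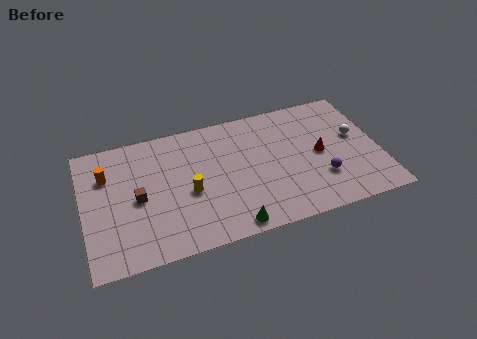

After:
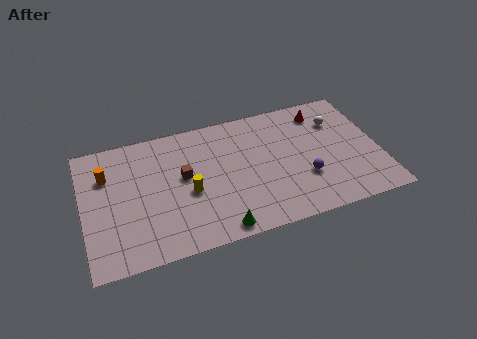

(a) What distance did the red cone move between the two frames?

3.0

The red cone moved from about (13.2, 4.5) to (13.6, 7.5), a distance of √(0.4² + 3.0²) ≈ 3.0.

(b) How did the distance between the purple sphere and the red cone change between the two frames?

+2.9

Before: roughly 1.8 units apart; after: 4.7. That's 2.9 units further apart.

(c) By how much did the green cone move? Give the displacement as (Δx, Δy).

(-0.7, 0.0)

The green cone started near (7.9, 0.9) and ended near (7.2, 0.9).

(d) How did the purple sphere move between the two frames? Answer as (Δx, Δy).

(-0.9, 0.3)

The purple sphere started near (13.1, 2.7) and ended near (12.2, 3.0).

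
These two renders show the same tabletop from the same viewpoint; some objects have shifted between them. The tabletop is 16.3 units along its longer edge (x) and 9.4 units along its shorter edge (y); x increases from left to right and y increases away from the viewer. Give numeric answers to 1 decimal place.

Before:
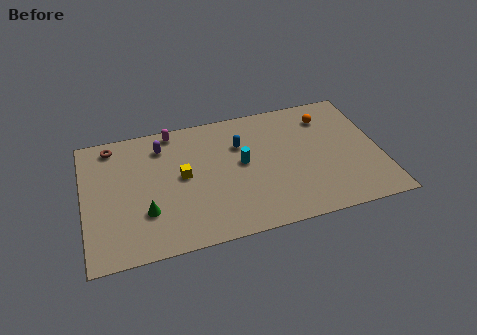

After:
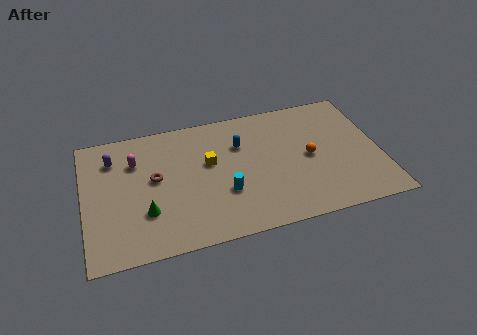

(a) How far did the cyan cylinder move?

2.2

The cyan cylinder was near (8.7, 5.1) before and (7.6, 3.2) after, so it travelled √(1.1² + 1.9²) ≈ 2.2 units.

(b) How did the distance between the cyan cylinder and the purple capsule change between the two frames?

+2.2

Before: roughly 4.9 units apart; after: 7.1. That's 2.2 units further apart.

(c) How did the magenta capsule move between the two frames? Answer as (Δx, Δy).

(-2.2, -1.8)

The magenta capsule started near (5.1, 8.5) and ended near (2.9, 6.7).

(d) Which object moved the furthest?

the brown torus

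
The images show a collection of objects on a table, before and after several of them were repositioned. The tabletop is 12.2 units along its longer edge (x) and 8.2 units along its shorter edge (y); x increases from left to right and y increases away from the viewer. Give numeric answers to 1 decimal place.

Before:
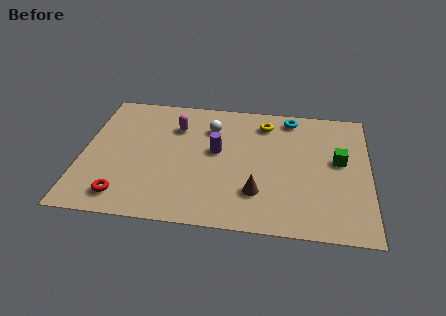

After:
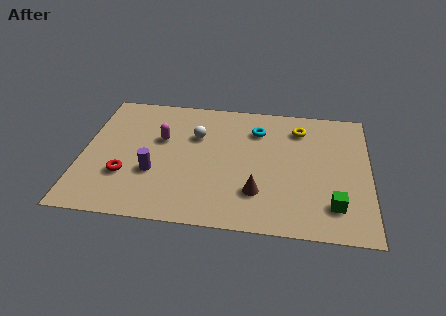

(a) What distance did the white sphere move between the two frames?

0.8

The white sphere was near (5.4, 6.1) before and (4.8, 5.5) after, so it travelled √(0.6² + 0.6²) ≈ 0.8 units.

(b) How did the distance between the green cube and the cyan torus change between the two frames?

+2.2

The distance was about 3.3 in the first image and 5.5 in the second, so they moved 2.2 units further apart.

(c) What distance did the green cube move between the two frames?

2.8

The green cube was near (10.9, 4.6) before and (10.7, 1.8) after, so it travelled √(0.2² + 2.8²) ≈ 2.8 units.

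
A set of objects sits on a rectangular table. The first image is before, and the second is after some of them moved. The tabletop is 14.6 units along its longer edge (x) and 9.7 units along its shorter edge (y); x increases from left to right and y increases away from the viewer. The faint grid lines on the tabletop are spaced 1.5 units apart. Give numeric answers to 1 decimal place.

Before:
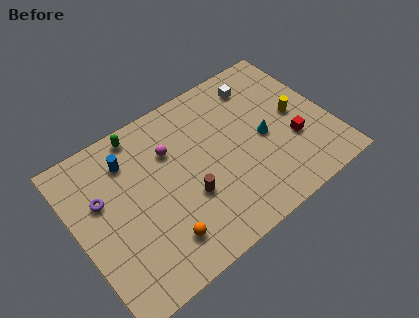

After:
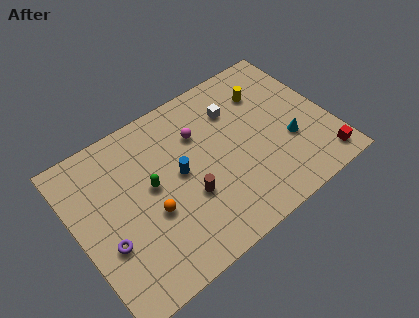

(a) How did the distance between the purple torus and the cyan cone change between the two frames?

+1.4

Before: roughly 9.3 units apart; after: 10.7. That's 1.4 units further apart.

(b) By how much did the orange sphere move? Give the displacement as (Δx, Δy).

(-0.2, 1.8)

The orange sphere was at about (4.2, 2.0) and moved to about (4.0, 3.8).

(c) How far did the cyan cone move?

1.6

The cyan cone was near (10.8, 4.5) before and (12.1, 3.5) after, so it travelled √(1.3² + 1.0²) ≈ 1.6 units.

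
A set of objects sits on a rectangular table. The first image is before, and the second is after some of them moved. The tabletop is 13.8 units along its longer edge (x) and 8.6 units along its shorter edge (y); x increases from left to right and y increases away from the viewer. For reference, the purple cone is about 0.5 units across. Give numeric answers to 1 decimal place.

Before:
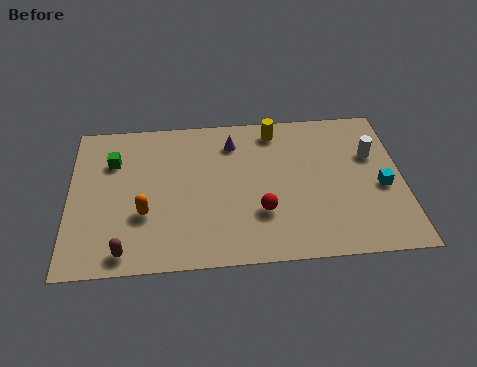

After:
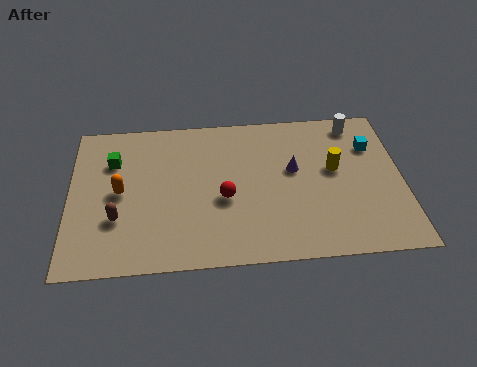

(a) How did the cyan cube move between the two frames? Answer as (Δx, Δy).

(-0.3, 2.4)

The cyan cube was at about (12.9, 3.7) and moved to about (12.6, 6.1).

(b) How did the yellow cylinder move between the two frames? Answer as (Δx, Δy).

(2.4, -2.5)

From the two frames, the yellow cylinder sits at roughly (8.6, 7.4) before and (11.0, 4.9) after.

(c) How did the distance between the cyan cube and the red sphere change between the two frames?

+1.6

Before: roughly 5.1 units apart; after: 6.7. That's 1.6 units further apart.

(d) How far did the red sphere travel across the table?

1.7

The red sphere moved from about (7.9, 2.7) to (6.4, 3.6), a distance of √(1.5² + 0.9²) ≈ 1.7.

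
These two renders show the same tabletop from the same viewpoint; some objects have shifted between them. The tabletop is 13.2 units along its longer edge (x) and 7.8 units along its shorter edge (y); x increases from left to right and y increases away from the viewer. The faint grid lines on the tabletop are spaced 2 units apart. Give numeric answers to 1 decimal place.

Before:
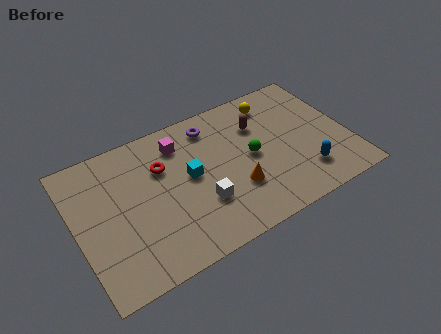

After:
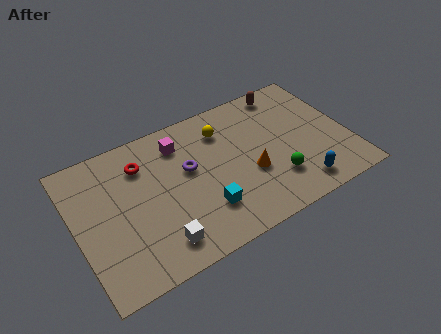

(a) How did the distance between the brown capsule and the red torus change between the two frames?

+2.6

Before: roughly 4.8 units apart; after: 7.4. That's 2.6 units further apart.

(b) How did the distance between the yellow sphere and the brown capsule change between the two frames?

+2.1

Before: roughly 1.3 units apart; after: 3.4. That's 2.1 units further apart.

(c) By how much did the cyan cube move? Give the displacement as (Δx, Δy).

(0.4, -2.1)

From the two frames, the cyan cube sits at roughly (5.5, 4.2) before and (5.9, 2.1) after.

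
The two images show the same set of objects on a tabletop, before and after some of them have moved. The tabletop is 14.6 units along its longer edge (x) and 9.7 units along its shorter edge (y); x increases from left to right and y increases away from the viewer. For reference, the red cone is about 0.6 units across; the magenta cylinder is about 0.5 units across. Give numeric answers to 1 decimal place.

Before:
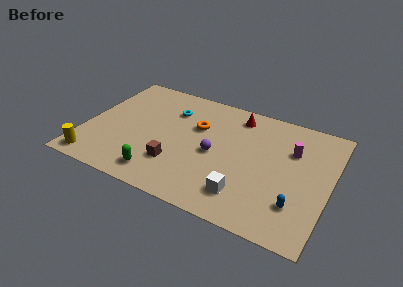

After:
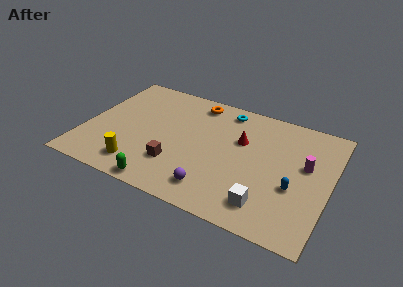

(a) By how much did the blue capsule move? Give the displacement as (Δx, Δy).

(-0.3, 1.2)

The blue capsule was at about (12.9, 2.5) and moved to about (12.6, 3.7).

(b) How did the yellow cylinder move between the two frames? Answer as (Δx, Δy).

(2.6, 0.6)

From the two frames, the yellow cylinder sits at roughly (1.0, 1.1) before and (3.6, 1.7) after.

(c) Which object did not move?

the brown cube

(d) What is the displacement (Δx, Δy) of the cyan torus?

(3.2, 1.3)

The cyan torus started near (4.8, 7.1) and ended near (8.0, 8.4).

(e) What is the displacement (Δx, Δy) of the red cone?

(0.5, -2.0)

The red cone started near (8.7, 8.2) and ended near (9.2, 6.2).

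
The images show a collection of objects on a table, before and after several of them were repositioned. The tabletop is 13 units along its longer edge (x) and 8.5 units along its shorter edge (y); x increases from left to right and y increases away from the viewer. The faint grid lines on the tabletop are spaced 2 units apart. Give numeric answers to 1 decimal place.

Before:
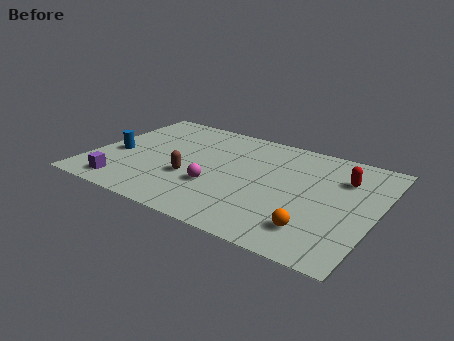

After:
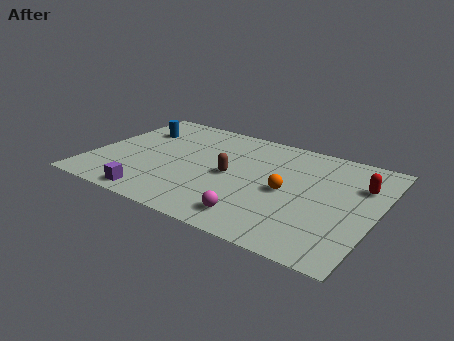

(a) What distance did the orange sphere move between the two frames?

2.7

The orange sphere was near (10.6, 1.8) before and (9.0, 4.0) after, so it travelled √(1.6² + 2.2²) ≈ 2.7 units.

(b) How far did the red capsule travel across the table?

0.8

From (11.3, 6.1) to (12.1, 5.9), the red capsule covered √(0.8² + 0.2²) ≈ 0.8 units.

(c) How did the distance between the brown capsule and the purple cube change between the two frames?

+1.0

The distance was about 3.4 in the first image and 4.4 in the second, so they moved 1.0 units further apart.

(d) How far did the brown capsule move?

2.0

The brown capsule was near (4.7, 3.1) before and (6.4, 4.1) after, so it travelled √(1.7² + 1.0²) ≈ 2.0 units.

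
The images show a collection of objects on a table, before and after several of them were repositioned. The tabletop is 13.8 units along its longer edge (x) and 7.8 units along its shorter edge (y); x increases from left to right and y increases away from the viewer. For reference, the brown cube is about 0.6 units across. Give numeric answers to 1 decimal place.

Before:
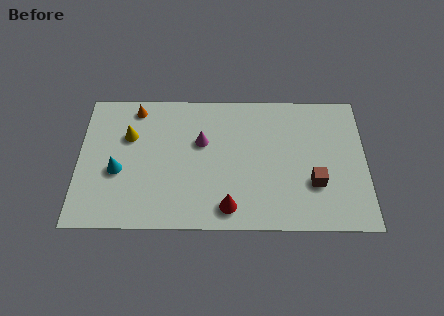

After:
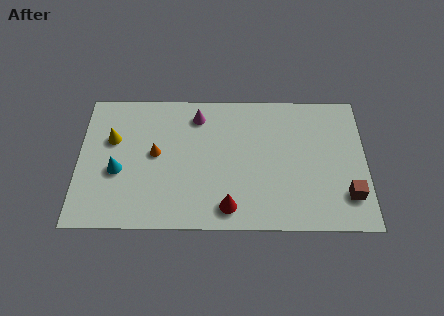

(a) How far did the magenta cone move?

1.5

From (5.9, 4.9) to (5.7, 6.4), the magenta cone covered √(0.2² + 1.5²) ≈ 1.5 units.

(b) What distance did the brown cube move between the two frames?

1.7

The brown cube moved from about (11.3, 2.6) to (12.9, 1.9), a distance of √(1.6² + 0.7²) ≈ 1.7.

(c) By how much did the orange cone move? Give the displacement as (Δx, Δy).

(1.0, -2.6)

From the two frames, the orange cone sits at roughly (2.7, 6.8) before and (3.7, 4.2) after.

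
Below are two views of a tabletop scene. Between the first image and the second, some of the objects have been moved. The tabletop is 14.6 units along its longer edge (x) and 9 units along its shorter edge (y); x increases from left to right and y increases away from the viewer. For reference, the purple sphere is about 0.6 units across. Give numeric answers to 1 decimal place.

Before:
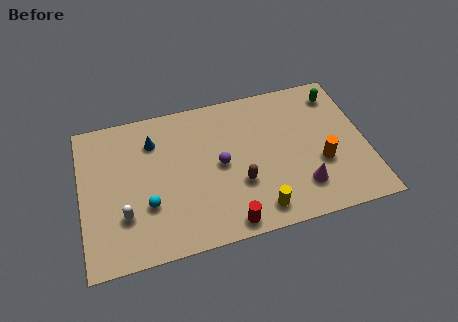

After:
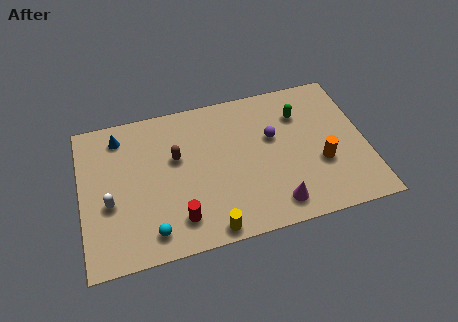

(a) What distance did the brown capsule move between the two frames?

3.9

The brown capsule was near (8.0, 3.1) before and (4.9, 5.5) after, so it travelled √(3.1² + 2.4²) ≈ 3.9 units.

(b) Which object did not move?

the orange cylinder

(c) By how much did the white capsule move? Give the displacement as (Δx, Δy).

(-0.7, 0.9)

The white capsule started near (2.1, 2.7) and ended near (1.4, 3.6).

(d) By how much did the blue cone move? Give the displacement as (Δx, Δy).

(-1.7, 0.7)

The blue cone started near (3.8, 6.8) and ended near (2.1, 7.5).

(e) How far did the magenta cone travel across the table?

1.6

The magenta cone was near (11.1, 2.1) before and (9.7, 1.4) after, so it travelled √(1.4² + 0.7²) ≈ 1.6 units.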